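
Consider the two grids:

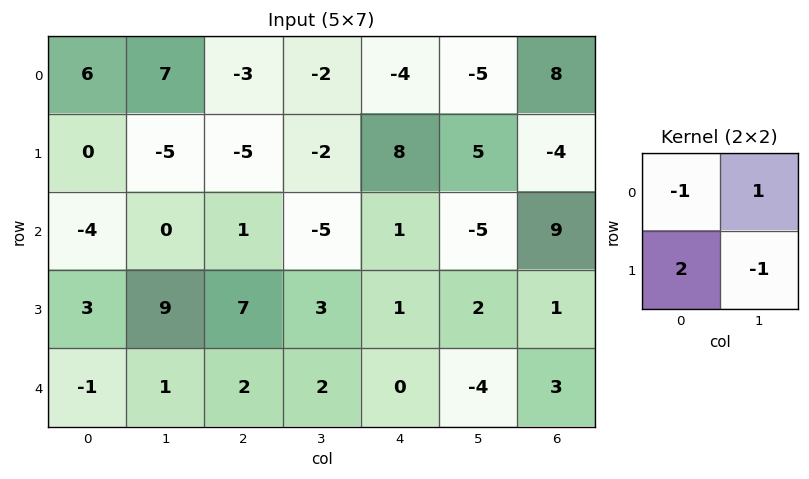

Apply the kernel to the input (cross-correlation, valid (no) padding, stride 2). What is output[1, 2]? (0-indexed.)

-6

The receptive field on the input at this output position is [1 -5 / 1 2]. Elementwise product with the kernel and sum: 1·-1 + -5·1 + 1·2 + 2·-1.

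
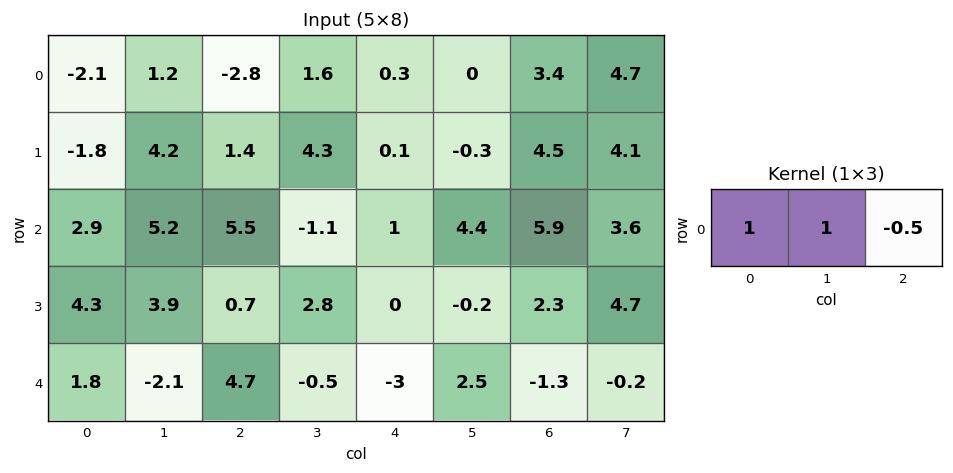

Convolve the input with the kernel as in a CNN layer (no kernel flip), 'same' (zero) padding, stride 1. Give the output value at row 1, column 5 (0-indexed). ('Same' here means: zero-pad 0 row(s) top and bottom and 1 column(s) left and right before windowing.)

-2.45

The receptive field on the zero-padded input at this output position is [0.1 -0.3 4.5]. Elementwise product with the kernel and sum: 0.1·1 + -0.3·1 + 4.5·-0.5.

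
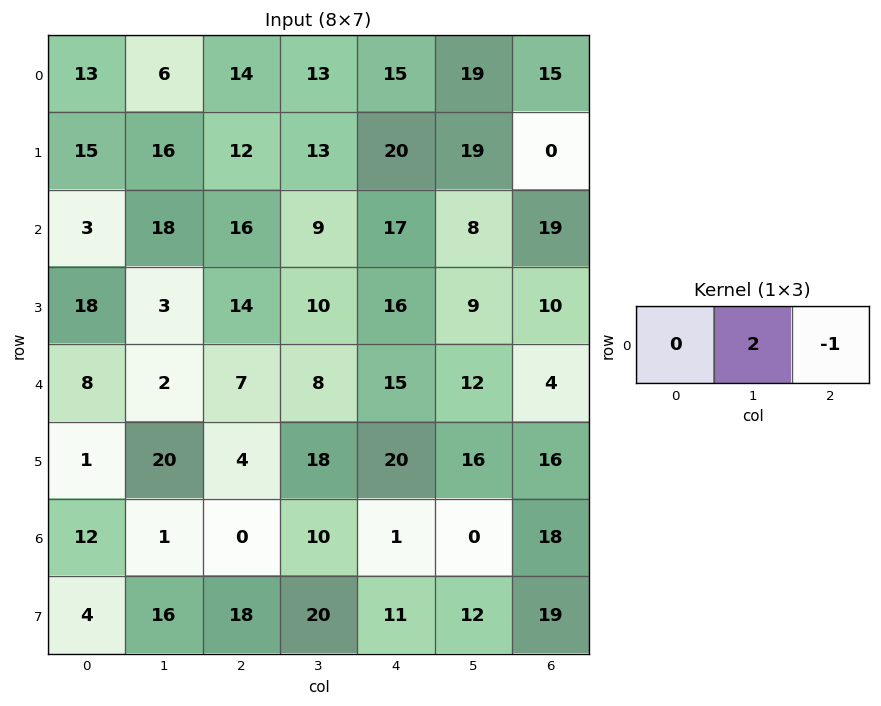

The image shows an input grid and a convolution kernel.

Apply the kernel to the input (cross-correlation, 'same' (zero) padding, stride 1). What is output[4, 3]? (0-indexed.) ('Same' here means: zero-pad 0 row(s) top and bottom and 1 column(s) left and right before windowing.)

1

The receptive field on the zero-padded input at this output position is [7 8 15]. Elementwise product with the kernel and sum: 8·2 + 15·-1.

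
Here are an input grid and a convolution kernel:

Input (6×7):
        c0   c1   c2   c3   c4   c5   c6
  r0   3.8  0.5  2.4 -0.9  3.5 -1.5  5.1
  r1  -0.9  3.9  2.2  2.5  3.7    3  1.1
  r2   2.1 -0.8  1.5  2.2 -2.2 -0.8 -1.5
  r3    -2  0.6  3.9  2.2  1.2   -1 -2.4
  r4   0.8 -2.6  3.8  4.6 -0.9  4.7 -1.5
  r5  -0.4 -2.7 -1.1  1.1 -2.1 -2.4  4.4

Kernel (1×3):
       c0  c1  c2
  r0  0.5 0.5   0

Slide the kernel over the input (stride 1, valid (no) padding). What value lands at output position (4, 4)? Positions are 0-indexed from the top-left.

1.9

The receptive field on the input at this output position is [-0.9 4.7 -1.5]. Elementwise product with the kernel and sum: -0.9·0.5 + 4.7·0.5.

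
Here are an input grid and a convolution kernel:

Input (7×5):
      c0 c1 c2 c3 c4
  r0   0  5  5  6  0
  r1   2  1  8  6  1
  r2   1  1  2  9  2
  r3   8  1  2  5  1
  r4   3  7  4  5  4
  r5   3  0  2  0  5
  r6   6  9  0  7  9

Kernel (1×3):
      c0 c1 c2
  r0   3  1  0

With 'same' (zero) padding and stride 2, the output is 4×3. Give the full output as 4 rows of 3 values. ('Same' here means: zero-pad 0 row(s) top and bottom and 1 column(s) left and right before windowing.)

Output[0,0]: The receptive field on the zero-padded input at this output position is [0 0 5]. Elementwise product with the kernel and sum: 0·3 + 0·1.

0 20 18
1 5 29
3 25 19
6 27 30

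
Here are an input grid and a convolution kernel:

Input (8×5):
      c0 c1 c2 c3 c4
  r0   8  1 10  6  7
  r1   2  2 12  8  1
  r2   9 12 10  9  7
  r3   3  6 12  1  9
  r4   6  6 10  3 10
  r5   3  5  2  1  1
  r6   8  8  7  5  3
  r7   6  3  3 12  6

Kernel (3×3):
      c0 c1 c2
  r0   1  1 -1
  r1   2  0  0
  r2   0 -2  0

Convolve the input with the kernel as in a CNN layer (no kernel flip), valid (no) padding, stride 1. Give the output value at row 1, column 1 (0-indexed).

The receptive field on the input at this output position is [2 12 8 / 12 10 9 / 6 12 1]. Elementwise product with the kernel and sum: 2·1 + 12·1 + 8·-1 + 12·2 + 12·-2.

6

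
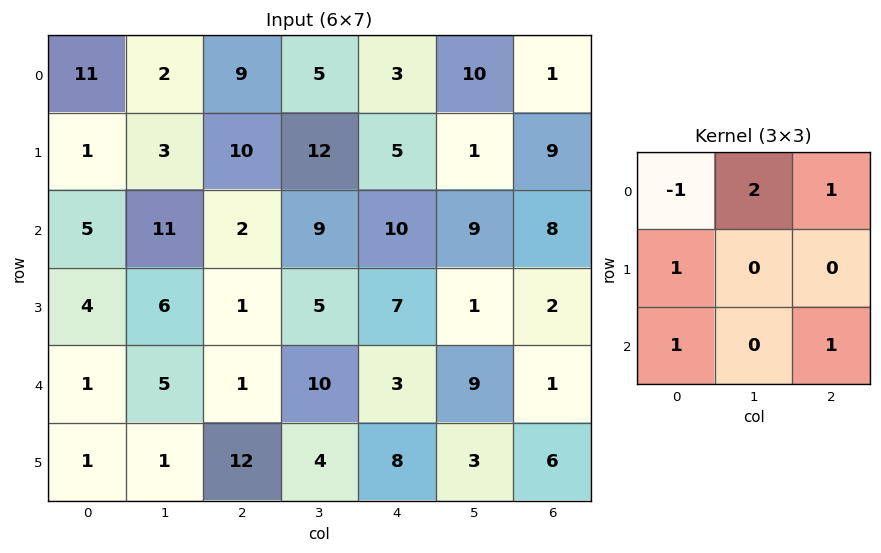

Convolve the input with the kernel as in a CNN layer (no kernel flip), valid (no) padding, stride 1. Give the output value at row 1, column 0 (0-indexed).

25

The receptive field on the input at this output position is [1 3 10 / 5 11 2 / 4 6 1]. Elementwise product with the kernel and sum: 1·-1 + 3·2 + 10·1 + 5·1 + 4·1 + 1·1.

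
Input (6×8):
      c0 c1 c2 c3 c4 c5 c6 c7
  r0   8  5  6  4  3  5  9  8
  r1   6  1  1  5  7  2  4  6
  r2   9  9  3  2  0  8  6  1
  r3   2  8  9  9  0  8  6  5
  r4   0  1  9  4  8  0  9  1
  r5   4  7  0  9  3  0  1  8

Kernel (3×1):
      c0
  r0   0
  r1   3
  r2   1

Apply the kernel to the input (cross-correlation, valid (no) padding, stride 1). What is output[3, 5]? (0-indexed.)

The receptive field on the input at this output position is [8 / 0 / 0]. Elementwise product with the kernel and sum: 0·3 + 0·1.

0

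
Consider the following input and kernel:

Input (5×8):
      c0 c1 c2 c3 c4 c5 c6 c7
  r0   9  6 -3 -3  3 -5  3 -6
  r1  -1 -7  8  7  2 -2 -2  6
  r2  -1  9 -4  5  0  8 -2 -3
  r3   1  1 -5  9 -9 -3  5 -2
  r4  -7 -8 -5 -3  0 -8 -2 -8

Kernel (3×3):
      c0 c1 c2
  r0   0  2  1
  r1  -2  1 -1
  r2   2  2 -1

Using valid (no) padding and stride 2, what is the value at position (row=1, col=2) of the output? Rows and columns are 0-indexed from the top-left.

The receptive field on the input at this output position is [0 8 -2 / -9 -3 5 / 0 -8 -2]. Elementwise product with the kernel and sum: 8·2 + -2·1 + -9·-2 + -3·1 + 5·-1 + 0·2 + -8·2 + -2·-1.

10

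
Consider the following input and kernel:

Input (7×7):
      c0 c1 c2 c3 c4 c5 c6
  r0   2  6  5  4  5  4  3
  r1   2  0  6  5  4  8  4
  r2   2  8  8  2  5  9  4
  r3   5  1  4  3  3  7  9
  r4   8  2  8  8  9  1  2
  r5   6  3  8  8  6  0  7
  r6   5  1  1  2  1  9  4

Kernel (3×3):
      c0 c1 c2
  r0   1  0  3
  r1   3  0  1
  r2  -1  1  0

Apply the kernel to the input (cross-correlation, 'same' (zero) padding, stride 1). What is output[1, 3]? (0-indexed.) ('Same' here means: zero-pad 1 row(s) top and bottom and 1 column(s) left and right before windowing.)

The receptive field on the zero-padded input at this output position is [5 4 5 / 6 5 4 / 8 2 5]. Elementwise product with the kernel and sum: 5·1 + 5·3 + 6·3 + 4·1 + 8·-1 + 2·1.

36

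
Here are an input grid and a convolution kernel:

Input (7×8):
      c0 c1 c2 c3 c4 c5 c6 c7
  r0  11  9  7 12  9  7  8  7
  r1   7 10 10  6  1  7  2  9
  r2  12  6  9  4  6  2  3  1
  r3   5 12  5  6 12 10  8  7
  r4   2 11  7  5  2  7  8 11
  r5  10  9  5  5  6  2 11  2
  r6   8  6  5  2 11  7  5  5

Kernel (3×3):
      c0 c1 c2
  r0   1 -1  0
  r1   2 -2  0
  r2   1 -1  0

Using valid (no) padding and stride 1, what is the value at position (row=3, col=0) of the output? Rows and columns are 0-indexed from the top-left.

The receptive field on the input at this output position is [5 12 5 / 2 11 7 / 10 9 5]. Elementwise product with the kernel and sum: 5·1 + 12·-1 + 2·2 + 11·-2 + 10·1 + 9·-1.

-24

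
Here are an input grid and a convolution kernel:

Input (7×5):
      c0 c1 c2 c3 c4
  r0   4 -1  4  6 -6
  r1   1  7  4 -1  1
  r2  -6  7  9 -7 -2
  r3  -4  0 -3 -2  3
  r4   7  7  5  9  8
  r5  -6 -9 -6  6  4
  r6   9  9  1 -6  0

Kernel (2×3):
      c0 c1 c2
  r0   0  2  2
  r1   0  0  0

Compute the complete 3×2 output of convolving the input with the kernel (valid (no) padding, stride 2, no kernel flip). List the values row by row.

Output[0,0]: The receptive field on the input at this output position is [4 -1 4 / 1 7 4]. Elementwise product with the kernel and sum: -1·2 + 4·2.

6 0
32 -18
24 34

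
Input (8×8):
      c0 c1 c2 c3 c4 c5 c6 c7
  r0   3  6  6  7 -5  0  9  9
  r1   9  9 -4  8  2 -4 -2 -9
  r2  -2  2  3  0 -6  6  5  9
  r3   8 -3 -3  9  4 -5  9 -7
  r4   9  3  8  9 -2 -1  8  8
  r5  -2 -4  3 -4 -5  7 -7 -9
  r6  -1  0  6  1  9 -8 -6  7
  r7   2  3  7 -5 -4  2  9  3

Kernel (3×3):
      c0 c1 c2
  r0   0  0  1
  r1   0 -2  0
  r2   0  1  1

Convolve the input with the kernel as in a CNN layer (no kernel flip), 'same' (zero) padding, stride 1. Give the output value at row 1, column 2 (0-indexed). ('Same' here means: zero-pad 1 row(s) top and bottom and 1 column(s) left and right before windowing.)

18

The receptive field on the zero-padded input at this output position is [6 6 7 / 9 -4 8 / 2 3 0]. Elementwise product with the kernel and sum: 7·1 + -4·-2 + 3·1 + 0·1.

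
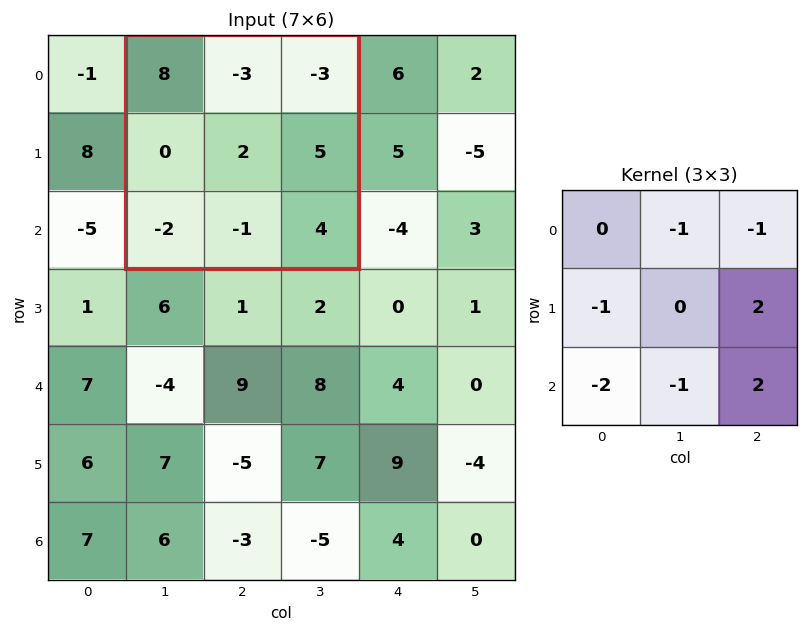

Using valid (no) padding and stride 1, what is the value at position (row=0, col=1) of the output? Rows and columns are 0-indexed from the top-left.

29

The receptive field on the input at this output position is [8 -3 -3 / 0 2 5 / -2 -1 4]. Elementwise product with the kernel and sum: -3·-1 + -3·-1 + 0·-1 + 5·2 + -2·-2 + -1·-1 + 4·2.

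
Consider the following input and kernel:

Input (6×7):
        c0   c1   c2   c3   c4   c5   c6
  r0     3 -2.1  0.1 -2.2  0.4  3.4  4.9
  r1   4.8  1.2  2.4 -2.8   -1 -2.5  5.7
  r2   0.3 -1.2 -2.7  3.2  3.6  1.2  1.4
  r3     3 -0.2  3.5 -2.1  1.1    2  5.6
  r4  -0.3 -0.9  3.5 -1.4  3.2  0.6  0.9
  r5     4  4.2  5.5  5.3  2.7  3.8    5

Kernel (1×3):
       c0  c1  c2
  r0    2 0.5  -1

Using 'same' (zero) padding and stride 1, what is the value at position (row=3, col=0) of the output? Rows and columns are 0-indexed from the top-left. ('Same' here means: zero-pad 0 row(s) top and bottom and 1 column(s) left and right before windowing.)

The receptive field on the zero-padded input at this output position is [0 3 -0.2]. Elementwise product with the kernel and sum: 0·2 + 3·0.5 + -0.2·-1.

1.7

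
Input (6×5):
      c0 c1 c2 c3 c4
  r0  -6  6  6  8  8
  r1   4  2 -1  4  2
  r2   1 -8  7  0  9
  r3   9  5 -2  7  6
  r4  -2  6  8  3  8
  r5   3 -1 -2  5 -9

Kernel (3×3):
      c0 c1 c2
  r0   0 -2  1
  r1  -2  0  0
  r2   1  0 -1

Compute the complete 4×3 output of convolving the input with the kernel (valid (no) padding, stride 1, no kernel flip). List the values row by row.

Output[0,0]: The receptive field on the input at this output position is [-6 6 6 / 4 2 -1 / 1 -8 7]. Elementwise product with the kernel and sum: 6·-2 + 6·1 + 4·-2 + 1·1 + 7·-1.
Output[0,1]: The receptive field on the input at this output position is [6 6 8 / 2 -1 4 / -8 7 0]. Elementwise product with the kernel and sum: 6·-2 + 8·1 + 2·-2 + -8·1 + 0·-1.

-20 -16 -8
4 20 -28
-5 -21 13
-3 -7 -17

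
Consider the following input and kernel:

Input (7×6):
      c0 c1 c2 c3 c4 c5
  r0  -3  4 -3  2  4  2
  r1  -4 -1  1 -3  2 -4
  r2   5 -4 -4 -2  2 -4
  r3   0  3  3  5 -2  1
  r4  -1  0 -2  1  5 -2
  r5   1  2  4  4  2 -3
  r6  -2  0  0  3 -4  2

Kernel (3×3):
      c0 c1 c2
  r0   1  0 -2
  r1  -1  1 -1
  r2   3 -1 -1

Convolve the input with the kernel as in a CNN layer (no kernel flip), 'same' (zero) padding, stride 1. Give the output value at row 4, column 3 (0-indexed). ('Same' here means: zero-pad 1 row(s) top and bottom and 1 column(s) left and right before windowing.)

11

The receptive field on the zero-padded input at this output position is [3 5 -2 / -2 1 5 / 4 4 2]. Elementwise product with the kernel and sum: 3·1 + -2·-2 + -2·-1 + 1·1 + 5·-1 + 4·3 + 4·-1 + 2·-1.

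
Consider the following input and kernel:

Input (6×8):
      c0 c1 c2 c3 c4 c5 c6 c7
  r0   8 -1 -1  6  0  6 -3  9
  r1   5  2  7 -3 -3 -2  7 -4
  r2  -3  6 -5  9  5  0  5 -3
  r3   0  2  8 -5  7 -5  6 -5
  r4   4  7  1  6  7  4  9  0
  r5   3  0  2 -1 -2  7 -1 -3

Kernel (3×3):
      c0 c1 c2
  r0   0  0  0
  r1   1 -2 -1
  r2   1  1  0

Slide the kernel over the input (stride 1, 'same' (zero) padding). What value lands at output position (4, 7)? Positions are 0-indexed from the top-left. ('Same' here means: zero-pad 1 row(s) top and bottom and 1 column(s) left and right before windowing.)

5

The receptive field on the zero-padded input at this output position is [6 -5 0 / 9 0 0 / -1 -3 0]. Elementwise product with the kernel and sum: 9·1 + 0·-2 + 0·-1 + -1·1 + -3·1.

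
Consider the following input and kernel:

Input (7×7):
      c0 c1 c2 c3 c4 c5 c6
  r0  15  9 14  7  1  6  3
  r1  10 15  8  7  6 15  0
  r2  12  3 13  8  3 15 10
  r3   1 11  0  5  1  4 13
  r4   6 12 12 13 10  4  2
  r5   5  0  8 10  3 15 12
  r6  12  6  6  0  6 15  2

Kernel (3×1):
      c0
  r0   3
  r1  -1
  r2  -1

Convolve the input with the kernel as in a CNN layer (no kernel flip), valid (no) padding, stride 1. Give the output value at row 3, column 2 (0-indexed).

The receptive field on the input at this output position is [0 / 12 / 8]. Elementwise product with the kernel and sum: 0·3 + 12·-1 + 8·-1.

-20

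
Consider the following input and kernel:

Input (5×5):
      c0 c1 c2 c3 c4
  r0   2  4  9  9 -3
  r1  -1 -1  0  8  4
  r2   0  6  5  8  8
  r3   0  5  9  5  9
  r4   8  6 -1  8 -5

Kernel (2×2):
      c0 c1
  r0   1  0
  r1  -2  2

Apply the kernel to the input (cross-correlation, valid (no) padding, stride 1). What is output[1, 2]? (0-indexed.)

The receptive field on the input at this output position is [0 8 / 5 8]. Elementwise product with the kernel and sum: 0·1 + 5·-2 + 8·2.

6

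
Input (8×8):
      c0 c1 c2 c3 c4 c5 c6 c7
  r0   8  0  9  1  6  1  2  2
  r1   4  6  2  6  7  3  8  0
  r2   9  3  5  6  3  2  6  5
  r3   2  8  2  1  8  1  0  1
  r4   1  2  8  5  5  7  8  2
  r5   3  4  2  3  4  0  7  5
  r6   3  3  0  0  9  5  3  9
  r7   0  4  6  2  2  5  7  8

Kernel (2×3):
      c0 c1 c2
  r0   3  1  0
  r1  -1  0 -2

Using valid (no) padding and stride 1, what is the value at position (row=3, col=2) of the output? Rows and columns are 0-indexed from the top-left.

-11

The receptive field on the input at this output position is [2 1 8 / 8 5 5]. Elementwise product with the kernel and sum: 2·3 + 1·1 + 8·-1 + 5·-2.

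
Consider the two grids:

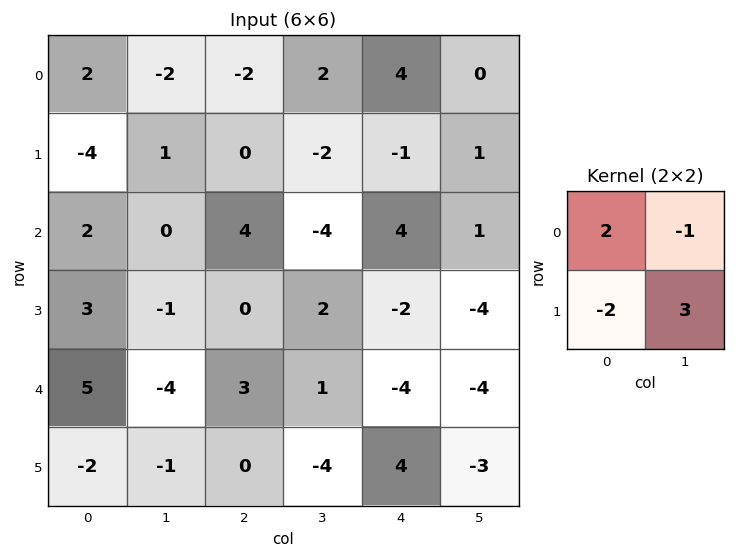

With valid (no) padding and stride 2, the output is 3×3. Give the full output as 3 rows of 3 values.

17 -12 13
-5 18 -1
15 -7 -21

Output[0,0]: The receptive field on the input at this output position is [2 -2 / -4 1]. Elementwise product with the kernel and sum: 2·2 + -2·-1 + -4·-2 + 1·3.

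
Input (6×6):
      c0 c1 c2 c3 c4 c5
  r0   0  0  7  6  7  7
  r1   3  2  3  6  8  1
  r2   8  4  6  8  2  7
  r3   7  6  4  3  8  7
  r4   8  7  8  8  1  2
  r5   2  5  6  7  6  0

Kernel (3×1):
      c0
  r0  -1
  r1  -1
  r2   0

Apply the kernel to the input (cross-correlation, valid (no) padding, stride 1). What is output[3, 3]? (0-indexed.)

-11

The receptive field on the input at this output position is [3 / 8 / 7]. Elementwise product with the kernel and sum: 3·-1 + 8·-1.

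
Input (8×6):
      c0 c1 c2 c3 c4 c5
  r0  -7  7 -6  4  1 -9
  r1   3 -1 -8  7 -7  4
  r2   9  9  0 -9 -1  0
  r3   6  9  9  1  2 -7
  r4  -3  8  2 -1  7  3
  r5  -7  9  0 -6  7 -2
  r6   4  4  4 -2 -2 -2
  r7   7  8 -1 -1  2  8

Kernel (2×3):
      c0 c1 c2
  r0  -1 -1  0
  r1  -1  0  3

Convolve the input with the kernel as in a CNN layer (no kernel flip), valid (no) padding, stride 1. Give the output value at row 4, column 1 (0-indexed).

-37

The receptive field on the input at this output position is [8 2 -1 / 9 0 -6]. Elementwise product with the kernel and sum: 8·-1 + 2·-1 + 9·-1 + -6·3.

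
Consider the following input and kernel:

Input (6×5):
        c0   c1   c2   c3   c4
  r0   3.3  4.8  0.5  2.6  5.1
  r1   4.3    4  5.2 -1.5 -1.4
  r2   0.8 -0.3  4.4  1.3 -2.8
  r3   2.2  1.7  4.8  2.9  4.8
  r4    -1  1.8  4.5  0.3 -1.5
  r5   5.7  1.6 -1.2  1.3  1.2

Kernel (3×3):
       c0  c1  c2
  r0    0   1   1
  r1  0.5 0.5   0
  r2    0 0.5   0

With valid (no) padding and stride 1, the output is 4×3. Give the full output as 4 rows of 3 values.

9.3 9.9 10.2
10.3 8.15 1.4
6.95 11.2 2.5
7.7 10.25 10.75

Output[0,0]: The receptive field on the input at this output position is [3.3 4.8 0.5 / 4.3 4 5.2 / 0.8 -0.3 4.4]. Elementwise product with the kernel and sum: 4.8·1 + 0.5·1 + 4.3·0.5 + 4·0.5 + -0.3·0.5.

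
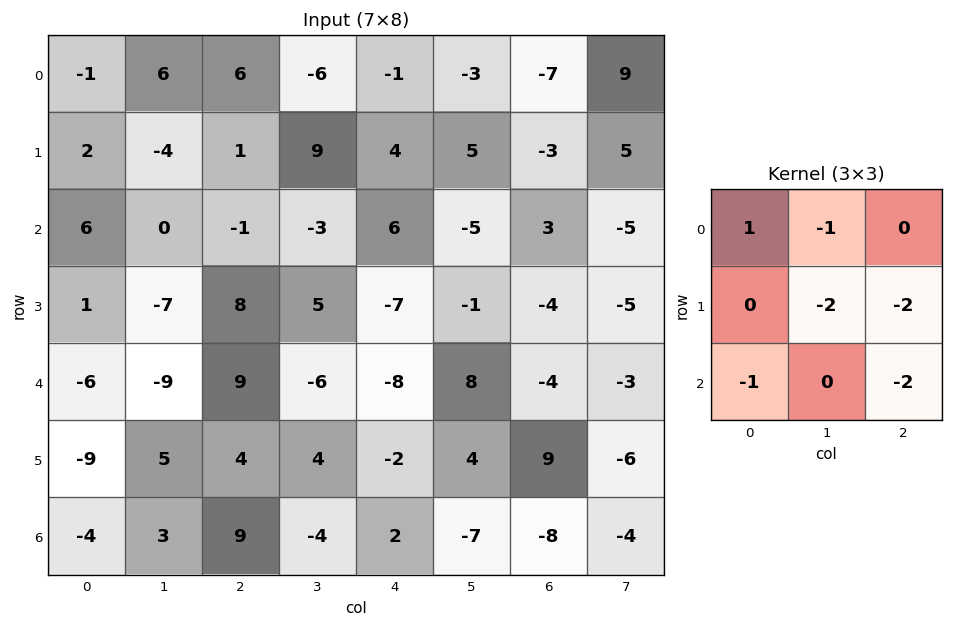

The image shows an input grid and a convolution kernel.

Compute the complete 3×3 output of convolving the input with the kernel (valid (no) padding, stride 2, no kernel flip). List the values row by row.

-5 -25 -14
-8 13 37
-29 -2 -28

Output[0,0]: The receptive field on the input at this output position is [-1 6 6 / 2 -4 1 / 6 0 -1]. Elementwise product with the kernel and sum: -1·1 + 6·-1 + -4·-2 + 1·-2 + 6·-1 + -1·-2.
Output[0,1]: The receptive field on the input at this output position is [6 -6 -1 / 1 9 4 / -1 -3 6]. Elementwise product with the kernel and sum: 6·1 + -6·-1 + 9·-2 + 4·-2 + -1·-1 + 6·-2.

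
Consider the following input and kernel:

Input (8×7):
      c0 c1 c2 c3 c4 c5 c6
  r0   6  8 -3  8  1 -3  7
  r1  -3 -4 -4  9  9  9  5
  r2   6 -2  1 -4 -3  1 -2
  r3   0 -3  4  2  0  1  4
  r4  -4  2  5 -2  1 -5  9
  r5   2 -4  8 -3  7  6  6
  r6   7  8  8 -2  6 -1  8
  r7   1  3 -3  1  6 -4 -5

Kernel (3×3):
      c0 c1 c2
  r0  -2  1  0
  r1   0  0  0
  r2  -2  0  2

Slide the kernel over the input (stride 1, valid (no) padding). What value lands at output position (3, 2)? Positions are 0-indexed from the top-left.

The receptive field on the input at this output position is [4 2 0 / 5 -2 1 / 8 -3 7]. Elementwise product with the kernel and sum: 4·-2 + 2·1 + 8·-2 + 7·2.

-8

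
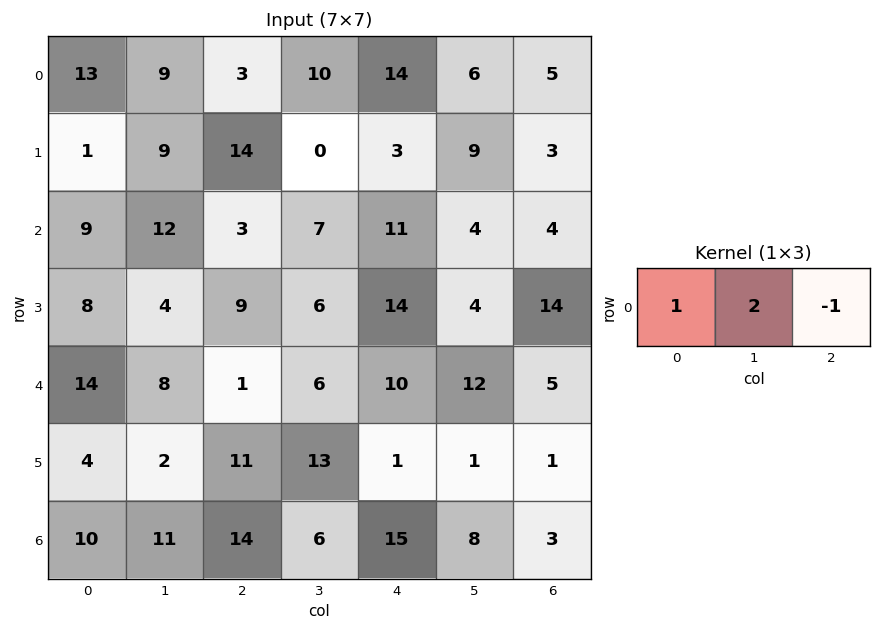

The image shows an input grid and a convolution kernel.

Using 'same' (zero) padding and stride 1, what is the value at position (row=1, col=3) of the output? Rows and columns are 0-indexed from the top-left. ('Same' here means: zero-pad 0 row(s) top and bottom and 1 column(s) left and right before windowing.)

The receptive field on the zero-padded input at this output position is [14 0 3]. Elementwise product with the kernel and sum: 14·1 + 0·2 + 3·-1.

11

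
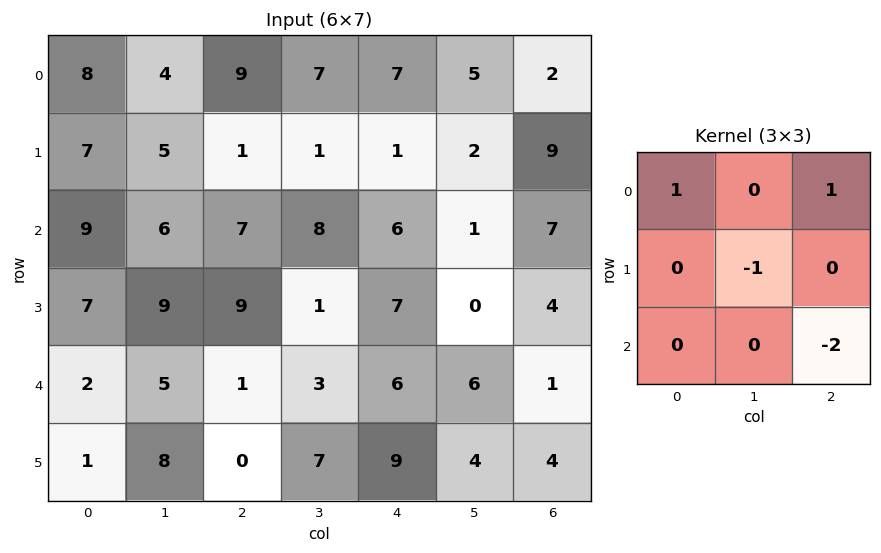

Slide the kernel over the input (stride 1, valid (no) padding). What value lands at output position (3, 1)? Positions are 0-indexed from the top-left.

-5

The receptive field on the input at this output position is [9 9 1 / 5 1 3 / 8 0 7]. Elementwise product with the kernel and sum: 9·1 + 1·1 + 1·-1 + 7·-2.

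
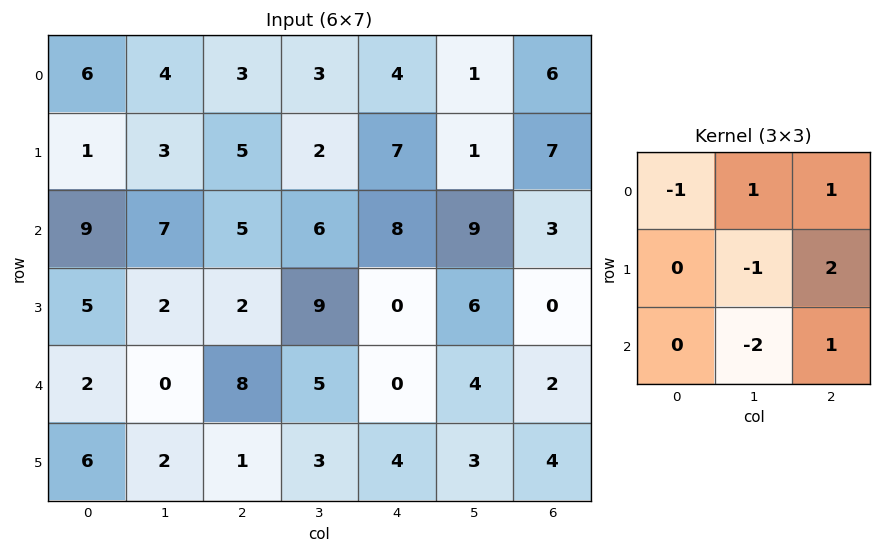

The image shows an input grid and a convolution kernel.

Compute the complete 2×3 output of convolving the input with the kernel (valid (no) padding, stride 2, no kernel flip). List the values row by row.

Output[0,0]: The receptive field on the input at this output position is [6 4 3 / 1 3 5 / 9 7 5]. Elementwise product with the kernel and sum: 6·-1 + 4·1 + 3·1 + 3·-1 + 5·2 + 7·-2 + 5·1.
Output[0,1]: The receptive field on the input at this output position is [3 3 4 / 5 2 7 / 5 6 8]. Elementwise product with the kernel and sum: 3·-1 + 3·1 + 4·1 + 2·-1 + 7·2 + 6·-2 + 8·1.

-1 12 1
13 -10 -8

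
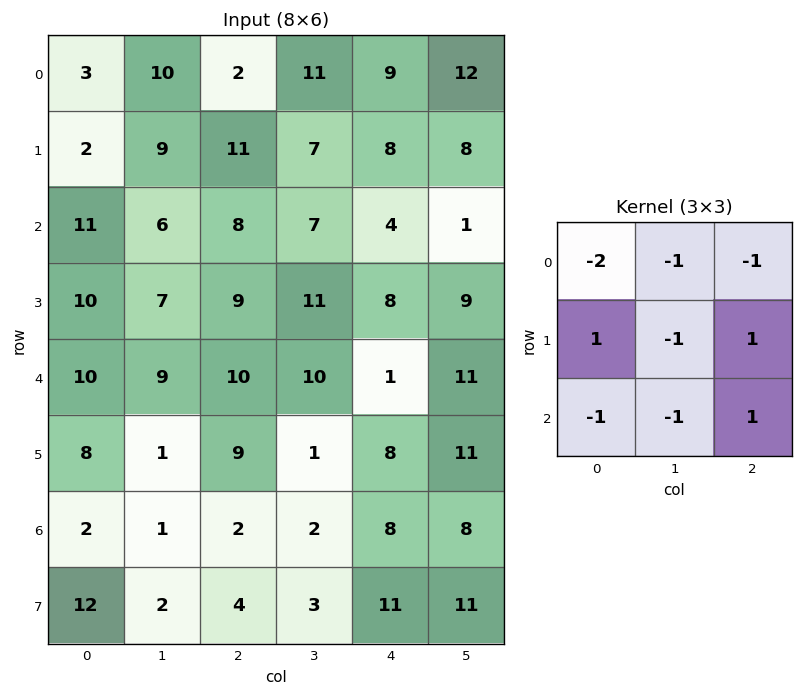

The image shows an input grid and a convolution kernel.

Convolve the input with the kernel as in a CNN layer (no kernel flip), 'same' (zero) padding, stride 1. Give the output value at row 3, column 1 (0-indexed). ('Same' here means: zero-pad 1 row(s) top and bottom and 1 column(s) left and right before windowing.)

The receptive field on the zero-padded input at this output position is [11 6 8 / 10 7 9 / 10 9 10]. Elementwise product with the kernel and sum: 11·-2 + 6·-1 + 8·-1 + 10·1 + 7·-1 + 9·1 + 10·-1 + 9·-1 + 10·1.

-33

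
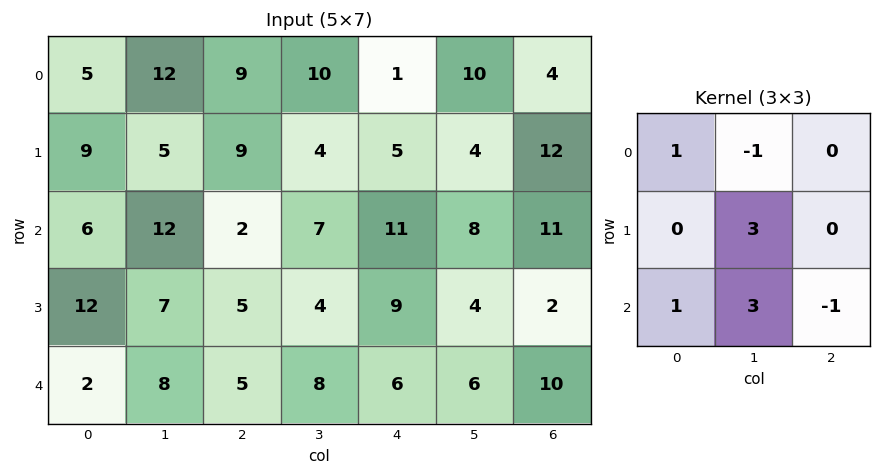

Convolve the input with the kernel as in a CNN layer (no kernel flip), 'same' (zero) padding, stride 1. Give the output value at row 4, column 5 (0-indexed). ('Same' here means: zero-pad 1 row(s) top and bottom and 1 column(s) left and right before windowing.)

23

The receptive field on the zero-padded input at this output position is [9 4 2 / 6 6 10 / 0 0 0]. Elementwise product with the kernel and sum: 9·1 + 4·-1 + 6·3 + 0·1 + 0·3 + 0·-1.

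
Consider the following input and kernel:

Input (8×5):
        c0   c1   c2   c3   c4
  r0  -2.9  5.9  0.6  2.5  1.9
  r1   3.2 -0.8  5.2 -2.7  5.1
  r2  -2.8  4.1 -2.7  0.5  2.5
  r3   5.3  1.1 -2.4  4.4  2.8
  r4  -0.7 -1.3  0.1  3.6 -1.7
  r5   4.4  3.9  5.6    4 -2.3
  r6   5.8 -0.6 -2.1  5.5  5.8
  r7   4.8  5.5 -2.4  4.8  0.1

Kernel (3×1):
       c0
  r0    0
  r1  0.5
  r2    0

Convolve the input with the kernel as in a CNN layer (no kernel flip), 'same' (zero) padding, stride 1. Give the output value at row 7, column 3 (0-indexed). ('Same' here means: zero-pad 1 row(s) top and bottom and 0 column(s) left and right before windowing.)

2.4

The receptive field on the zero-padded input at this output position is [5.5 / 4.8 / 0]. Elementwise product with the kernel and sum: 4.8·0.5.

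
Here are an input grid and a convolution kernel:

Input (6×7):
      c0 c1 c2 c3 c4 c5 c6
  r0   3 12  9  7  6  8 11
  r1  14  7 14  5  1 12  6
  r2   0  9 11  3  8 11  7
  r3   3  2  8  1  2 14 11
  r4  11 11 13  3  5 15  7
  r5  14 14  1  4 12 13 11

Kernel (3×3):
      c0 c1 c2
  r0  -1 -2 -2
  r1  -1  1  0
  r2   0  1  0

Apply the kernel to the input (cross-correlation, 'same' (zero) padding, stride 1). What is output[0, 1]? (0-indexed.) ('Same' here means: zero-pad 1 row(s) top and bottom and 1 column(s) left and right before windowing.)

16

The receptive field on the zero-padded input at this output position is [0 0 0 / 3 12 9 / 14 7 14]. Elementwise product with the kernel and sum: 0·-1 + 0·-2 + 0·-2 + 3·-1 + 12·1 + 7·1.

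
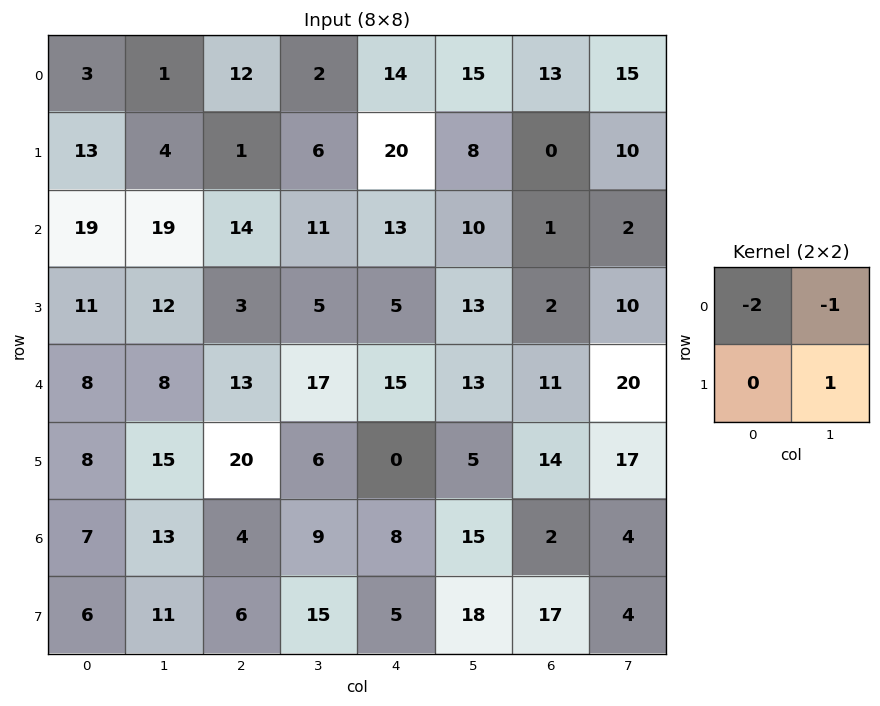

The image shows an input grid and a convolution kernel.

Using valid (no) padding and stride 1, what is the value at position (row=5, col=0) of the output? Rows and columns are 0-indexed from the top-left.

-18

The receptive field on the input at this output position is [8 15 / 7 13]. Elementwise product with the kernel and sum: 8·-2 + 15·-1 + 13·1.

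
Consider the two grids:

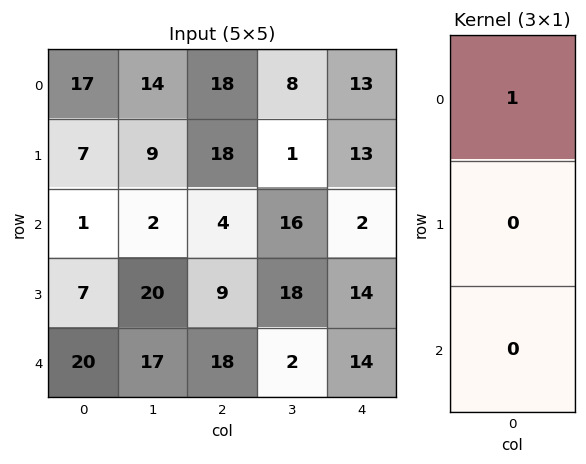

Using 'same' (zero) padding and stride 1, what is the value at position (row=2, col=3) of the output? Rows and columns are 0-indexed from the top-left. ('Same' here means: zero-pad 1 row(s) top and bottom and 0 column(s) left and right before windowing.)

The receptive field on the zero-padded input at this output position is [1 / 16 / 18]. Elementwise product with the kernel and sum: 1·1.

1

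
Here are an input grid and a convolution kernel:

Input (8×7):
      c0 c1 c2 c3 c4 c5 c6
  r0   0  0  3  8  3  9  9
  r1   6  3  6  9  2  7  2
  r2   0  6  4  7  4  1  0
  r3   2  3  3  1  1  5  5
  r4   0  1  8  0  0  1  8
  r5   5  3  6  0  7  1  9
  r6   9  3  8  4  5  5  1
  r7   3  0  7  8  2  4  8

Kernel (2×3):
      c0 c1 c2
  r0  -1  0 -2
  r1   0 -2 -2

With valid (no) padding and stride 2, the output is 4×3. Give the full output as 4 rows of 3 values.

Output[0,0]: The receptive field on the input at this output position is [0 0 3 / 6 3 6]. Elementwise product with the kernel and sum: 0·-1 + 3·-2 + 3·-2 + 6·-2.

-24 -31 -39
-20 -16 -24
-34 -22 -36
-39 -38 -31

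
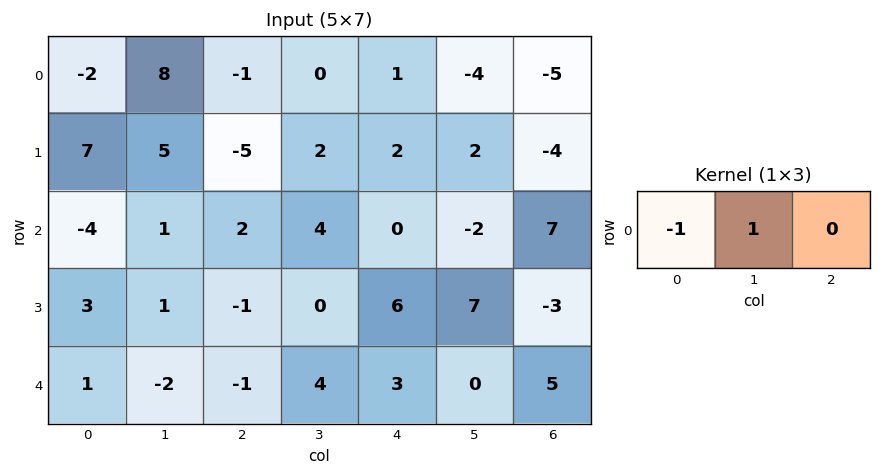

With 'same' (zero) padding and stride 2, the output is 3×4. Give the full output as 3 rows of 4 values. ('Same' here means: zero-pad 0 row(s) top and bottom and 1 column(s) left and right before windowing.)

-2 -9 1 -1
-4 1 -4 9
1 1 -1 5

Output[0,0]: The receptive field on the zero-padded input at this output position is [0 -2 8]. Elementwise product with the kernel and sum: 0·-1 + -2·1.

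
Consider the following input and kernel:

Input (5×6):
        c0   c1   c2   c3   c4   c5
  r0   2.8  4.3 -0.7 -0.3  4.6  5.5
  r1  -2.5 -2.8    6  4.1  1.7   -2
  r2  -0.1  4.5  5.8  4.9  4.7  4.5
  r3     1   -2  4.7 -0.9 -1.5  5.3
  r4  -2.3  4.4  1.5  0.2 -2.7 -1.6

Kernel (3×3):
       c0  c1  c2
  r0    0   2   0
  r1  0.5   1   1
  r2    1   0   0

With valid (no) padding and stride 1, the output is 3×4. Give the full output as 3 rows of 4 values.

10.45 11.8 14 15.85
5.65 22.95 25.4 14.15
9.9 18.8 11.25 12.95

Output[0,0]: The receptive field on the input at this output position is [2.8 4.3 -0.7 / -2.5 -2.8 6 / -0.1 4.5 5.8]. Elementwise product with the kernel and sum: 4.3·2 + -2.5·0.5 + -2.8·1 + 6·1 + -0.1·1.
Output[0,1]: The receptive field on the input at this output position is [4.3 -0.7 -0.3 / -2.8 6 4.1 / 4.5 5.8 4.9]. Elementwise product with the kernel and sum: -0.7·2 + -2.8·0.5 + 6·1 + 4.1·1 + 4.5·1.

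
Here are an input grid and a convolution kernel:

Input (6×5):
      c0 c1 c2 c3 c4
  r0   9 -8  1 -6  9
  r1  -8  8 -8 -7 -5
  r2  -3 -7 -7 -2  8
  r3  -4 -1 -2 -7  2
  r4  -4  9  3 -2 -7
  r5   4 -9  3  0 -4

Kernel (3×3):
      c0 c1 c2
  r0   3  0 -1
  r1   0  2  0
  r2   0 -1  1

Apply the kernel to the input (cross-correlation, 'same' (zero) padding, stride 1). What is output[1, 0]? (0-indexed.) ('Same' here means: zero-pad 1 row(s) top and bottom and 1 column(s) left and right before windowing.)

The receptive field on the zero-padded input at this output position is [0 9 -8 / 0 -8 8 / 0 -3 -7]. Elementwise product with the kernel and sum: 0·3 + -8·-1 + -8·2 + -3·-1 + -7·1.

-12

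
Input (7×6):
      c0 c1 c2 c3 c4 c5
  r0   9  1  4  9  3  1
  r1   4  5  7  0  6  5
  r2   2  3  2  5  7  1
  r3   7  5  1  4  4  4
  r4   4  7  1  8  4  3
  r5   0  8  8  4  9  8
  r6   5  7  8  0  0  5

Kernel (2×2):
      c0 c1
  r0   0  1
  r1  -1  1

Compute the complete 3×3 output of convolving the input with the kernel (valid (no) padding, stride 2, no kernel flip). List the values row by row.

Output[0,0]: The receptive field on the input at this output position is [9 1 / 4 5]. Elementwise product with the kernel and sum: 1·1 + 4·-1 + 5·1.

2 2 0
1 8 1
15 4 2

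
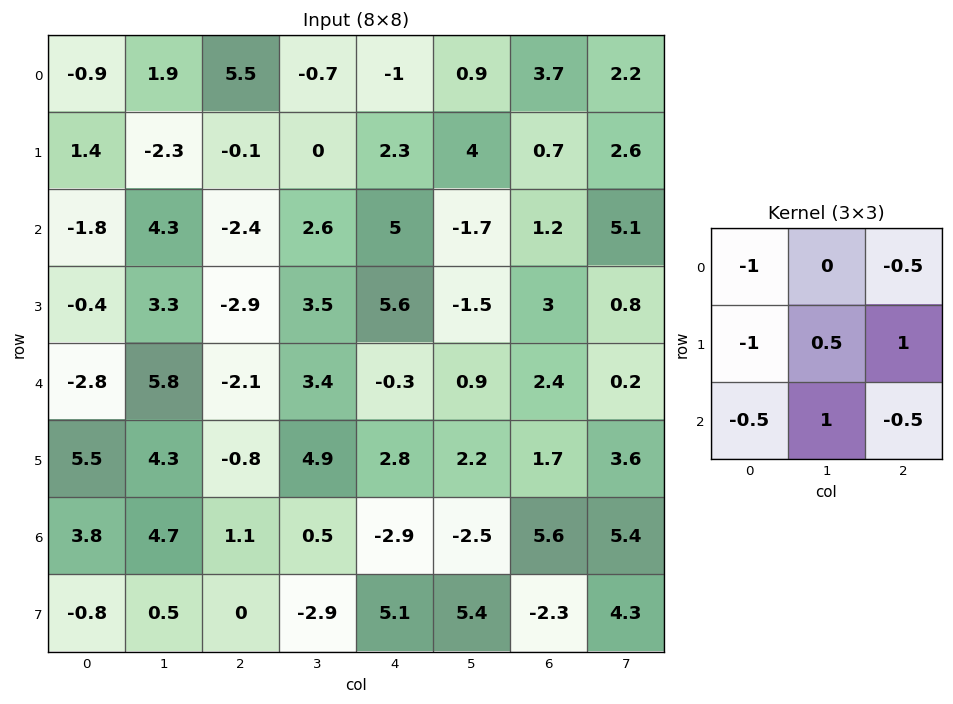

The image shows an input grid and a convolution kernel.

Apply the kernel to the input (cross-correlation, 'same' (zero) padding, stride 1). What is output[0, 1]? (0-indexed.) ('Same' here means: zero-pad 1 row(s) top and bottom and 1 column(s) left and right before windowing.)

The receptive field on the zero-padded input at this output position is [0 0 0 / -0.9 1.9 5.5 / 1.4 -2.3 -0.1]. Elementwise product with the kernel and sum: 0·-1 + 0·-0.5 + -0.9·-1 + 1.9·0.5 + 5.5·1 + 1.4·-0.5 + -2.3·1 + -0.1·-0.5.

4.4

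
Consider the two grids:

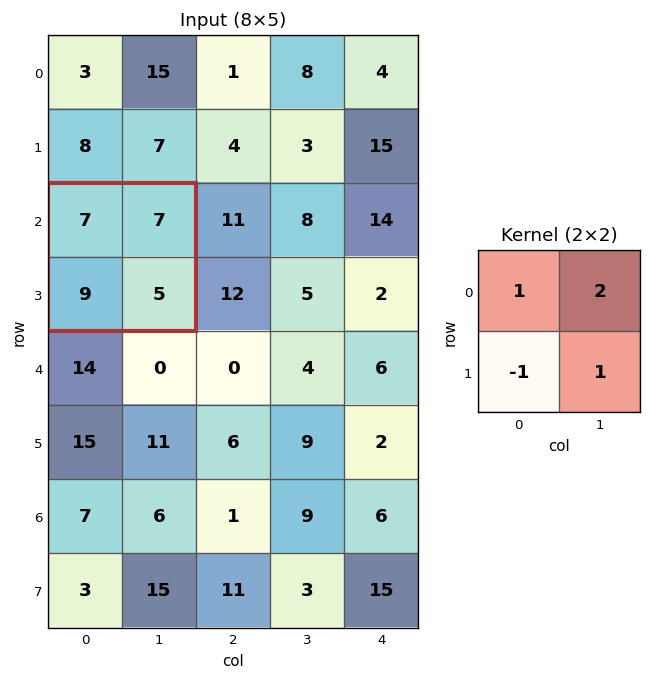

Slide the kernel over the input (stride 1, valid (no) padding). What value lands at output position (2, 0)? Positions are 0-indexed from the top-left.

17

The receptive field on the input at this output position is [7 7 / 9 5]. Elementwise product with the kernel and sum: 7·1 + 7·2 + 9·-1 + 5·1.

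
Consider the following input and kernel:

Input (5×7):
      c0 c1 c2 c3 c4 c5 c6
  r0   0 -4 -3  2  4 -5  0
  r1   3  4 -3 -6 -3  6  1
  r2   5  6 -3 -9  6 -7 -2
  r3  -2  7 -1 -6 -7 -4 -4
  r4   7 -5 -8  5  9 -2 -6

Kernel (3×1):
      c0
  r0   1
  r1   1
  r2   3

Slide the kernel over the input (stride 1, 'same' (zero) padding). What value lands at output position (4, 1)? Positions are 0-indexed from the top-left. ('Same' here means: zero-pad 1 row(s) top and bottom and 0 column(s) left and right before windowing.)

2

The receptive field on the zero-padded input at this output position is [7 / -5 / 0]. Elementwise product with the kernel and sum: 7·1 + -5·1 + 0·3.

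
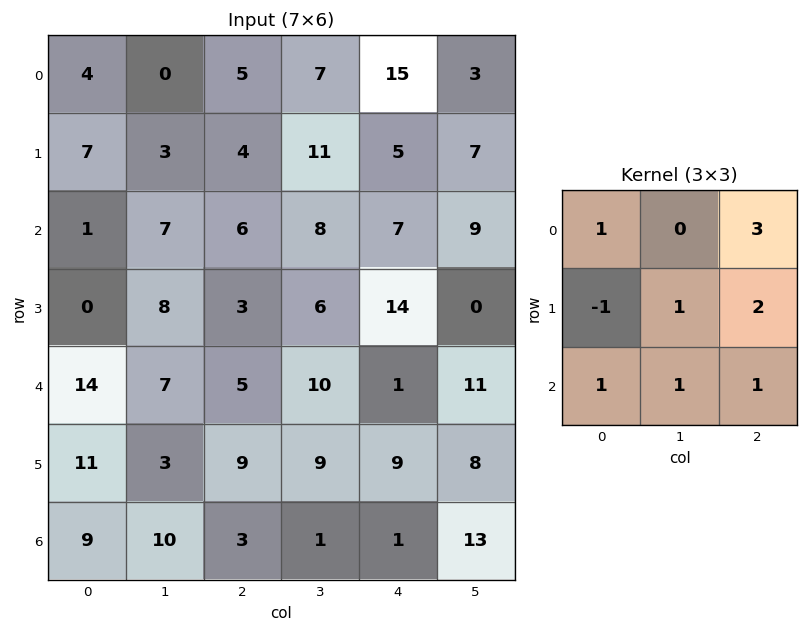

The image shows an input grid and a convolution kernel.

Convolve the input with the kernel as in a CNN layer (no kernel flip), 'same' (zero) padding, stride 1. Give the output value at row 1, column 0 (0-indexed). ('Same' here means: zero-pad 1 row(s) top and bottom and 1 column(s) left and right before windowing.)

21

The receptive field on the zero-padded input at this output position is [0 4 0 / 0 7 3 / 0 1 7]. Elementwise product with the kernel and sum: 0·1 + 0·3 + 0·-1 + 7·1 + 3·2 + 0·1 + 1·1 + 7·1.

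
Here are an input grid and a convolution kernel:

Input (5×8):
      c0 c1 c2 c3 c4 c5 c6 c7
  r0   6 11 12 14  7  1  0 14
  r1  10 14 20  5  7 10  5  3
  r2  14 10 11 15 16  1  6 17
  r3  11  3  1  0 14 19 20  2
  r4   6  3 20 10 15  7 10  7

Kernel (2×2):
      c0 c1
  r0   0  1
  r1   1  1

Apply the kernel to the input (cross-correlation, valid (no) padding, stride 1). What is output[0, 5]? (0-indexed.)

The receptive field on the input at this output position is [1 0 / 10 5]. Elementwise product with the kernel and sum: 0·1 + 10·1 + 5·1.

15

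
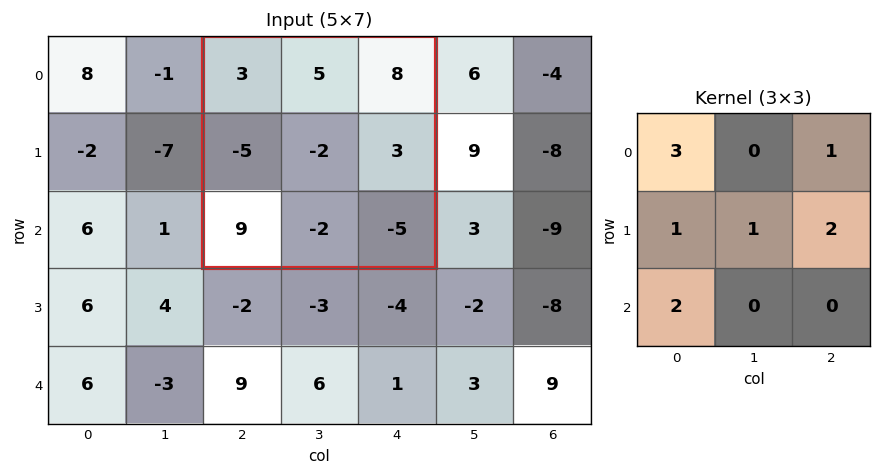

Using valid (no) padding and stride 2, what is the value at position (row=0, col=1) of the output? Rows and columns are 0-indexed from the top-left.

34

The receptive field on the input at this output position is [3 5 8 / -5 -2 3 / 9 -2 -5]. Elementwise product with the kernel and sum: 3·3 + 8·1 + -5·1 + -2·1 + 3·2 + 9·2.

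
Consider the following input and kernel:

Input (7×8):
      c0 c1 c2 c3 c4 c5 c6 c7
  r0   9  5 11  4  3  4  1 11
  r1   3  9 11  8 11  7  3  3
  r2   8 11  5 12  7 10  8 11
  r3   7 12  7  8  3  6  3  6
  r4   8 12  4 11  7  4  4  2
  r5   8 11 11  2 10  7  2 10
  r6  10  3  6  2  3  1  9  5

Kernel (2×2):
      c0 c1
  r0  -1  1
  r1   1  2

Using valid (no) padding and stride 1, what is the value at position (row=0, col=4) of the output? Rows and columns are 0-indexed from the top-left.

The receptive field on the input at this output position is [3 4 / 11 7]. Elementwise product with the kernel and sum: 3·-1 + 4·1 + 11·1 + 7·2.

26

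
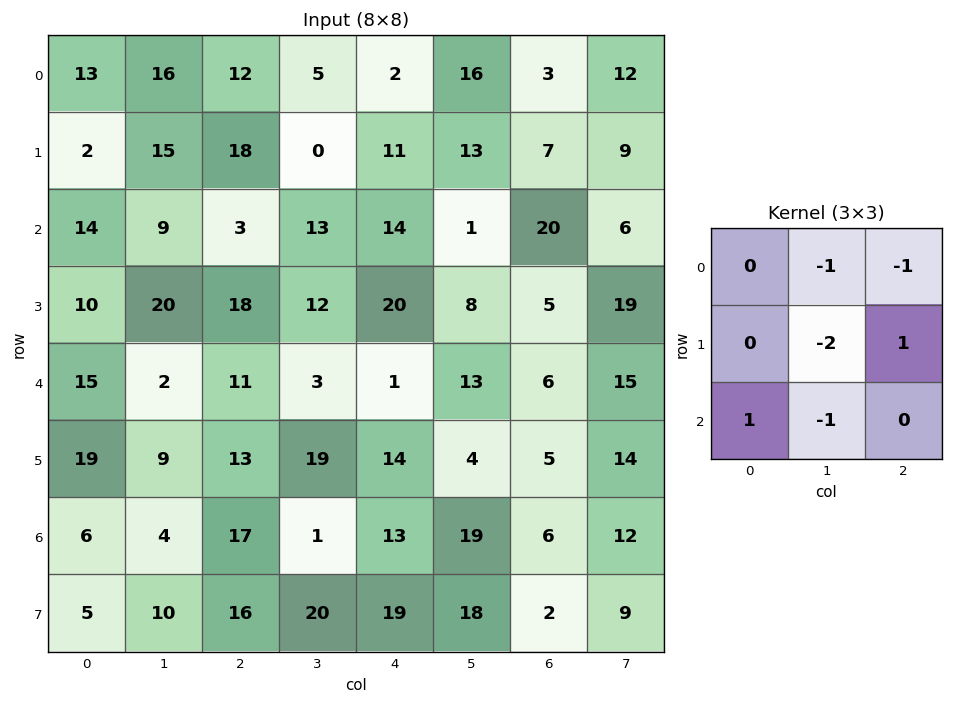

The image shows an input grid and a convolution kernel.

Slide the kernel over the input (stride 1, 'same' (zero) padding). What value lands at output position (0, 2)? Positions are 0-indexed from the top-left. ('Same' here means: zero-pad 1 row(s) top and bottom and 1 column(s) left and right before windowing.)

The receptive field on the zero-padded input at this output position is [0 0 0 / 16 12 5 / 15 18 0]. Elementwise product with the kernel and sum: 0·-1 + 0·-1 + 12·-2 + 5·1 + 15·1 + 18·-1.

-22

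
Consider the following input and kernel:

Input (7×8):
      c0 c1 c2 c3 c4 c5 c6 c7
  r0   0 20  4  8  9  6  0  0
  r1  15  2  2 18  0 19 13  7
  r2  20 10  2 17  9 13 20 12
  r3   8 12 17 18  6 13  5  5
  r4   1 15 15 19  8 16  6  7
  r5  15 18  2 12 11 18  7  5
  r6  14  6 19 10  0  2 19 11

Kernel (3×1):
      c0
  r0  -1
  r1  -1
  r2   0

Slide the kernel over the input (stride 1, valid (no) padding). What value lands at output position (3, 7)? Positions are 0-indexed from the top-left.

-12

The receptive field on the input at this output position is [5 / 7 / 5]. Elementwise product with the kernel and sum: 5·-1 + 7·-1.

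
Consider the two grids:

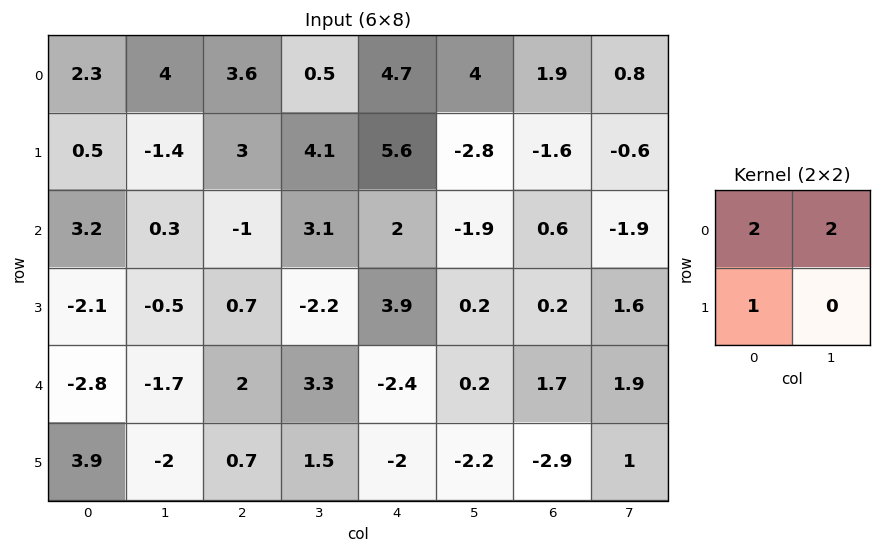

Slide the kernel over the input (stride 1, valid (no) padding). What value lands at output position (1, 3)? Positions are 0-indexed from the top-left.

The receptive field on the input at this output position is [4.1 5.6 / 3.1 2]. Elementwise product with the kernel and sum: 4.1·2 + 5.6·2 + 3.1·1.

22.5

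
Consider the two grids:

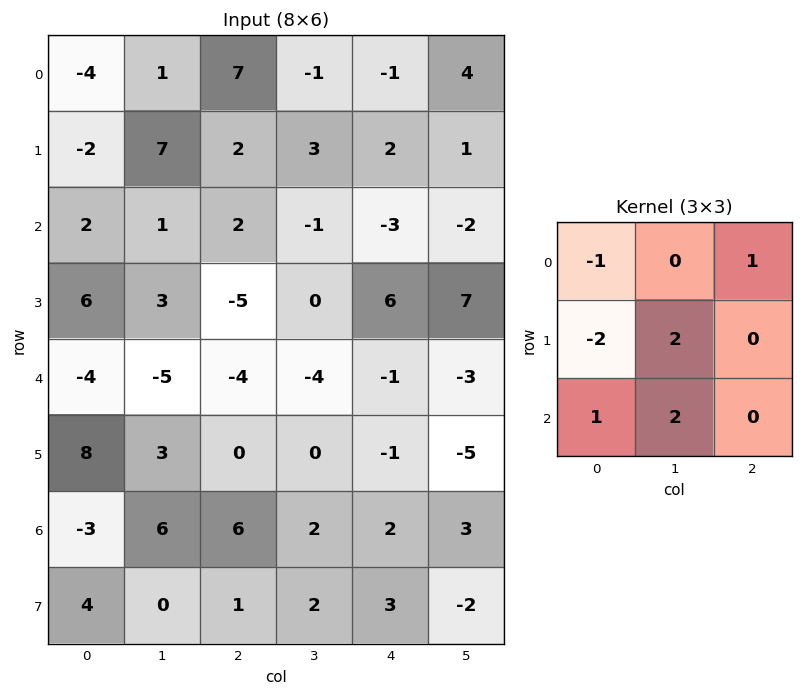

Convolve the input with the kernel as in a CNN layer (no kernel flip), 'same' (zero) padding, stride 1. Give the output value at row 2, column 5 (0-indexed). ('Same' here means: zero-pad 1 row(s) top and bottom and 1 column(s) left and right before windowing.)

20

The receptive field on the zero-padded input at this output position is [2 1 0 / -3 -2 0 / 6 7 0]. Elementwise product with the kernel and sum: 2·-1 + 0·1 + -3·-2 + -2·2 + 6·1 + 7·2.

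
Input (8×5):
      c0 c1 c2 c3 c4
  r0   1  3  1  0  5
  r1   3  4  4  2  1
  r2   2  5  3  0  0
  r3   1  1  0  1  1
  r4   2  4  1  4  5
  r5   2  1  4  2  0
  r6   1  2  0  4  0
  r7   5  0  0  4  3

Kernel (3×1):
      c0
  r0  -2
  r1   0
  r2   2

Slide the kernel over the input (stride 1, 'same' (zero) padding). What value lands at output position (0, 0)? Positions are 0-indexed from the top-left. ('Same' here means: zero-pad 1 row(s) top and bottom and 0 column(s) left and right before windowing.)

The receptive field on the zero-padded input at this output position is [0 / 1 / 3]. Elementwise product with the kernel and sum: 0·-2 + 3·2.

6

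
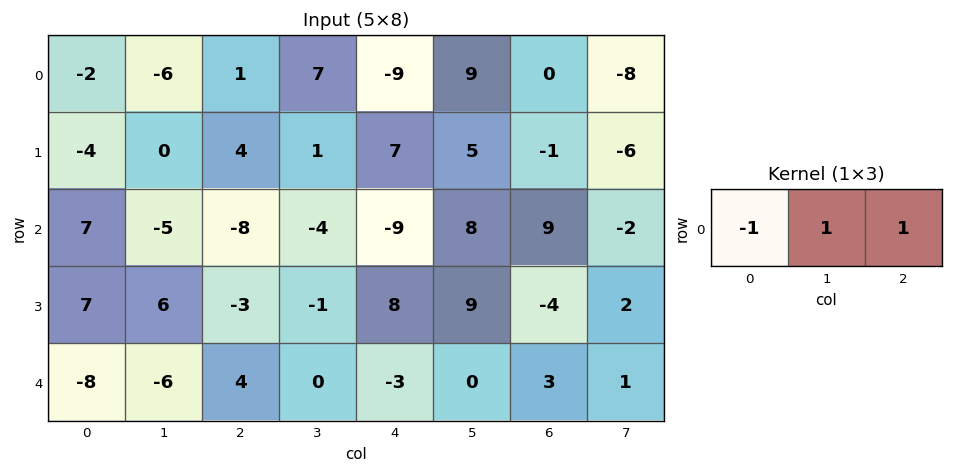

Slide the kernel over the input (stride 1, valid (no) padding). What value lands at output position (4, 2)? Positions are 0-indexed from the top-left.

The receptive field on the input at this output position is [4 0 -3]. Elementwise product with the kernel and sum: 4·-1 + 0·1 + -3·1.

-7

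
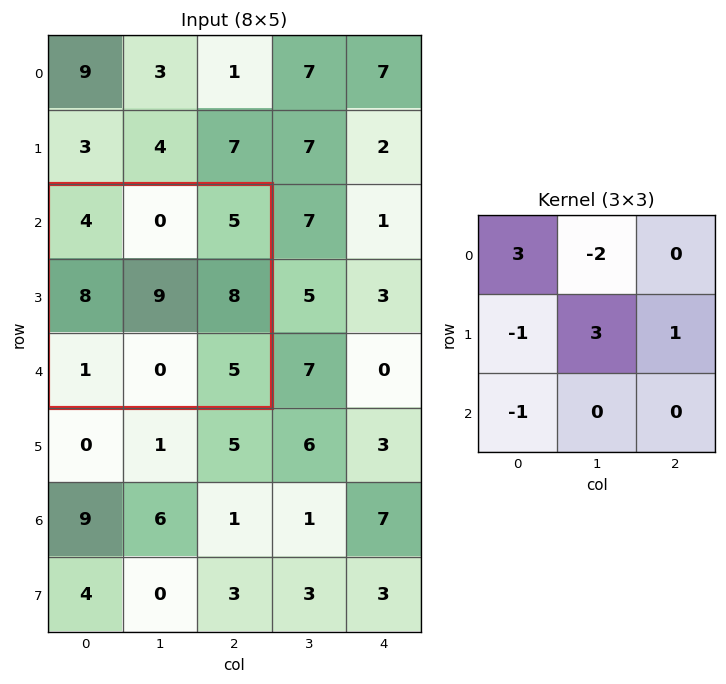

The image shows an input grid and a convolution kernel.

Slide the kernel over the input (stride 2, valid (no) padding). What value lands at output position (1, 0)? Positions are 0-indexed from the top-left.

38

The receptive field on the input at this output position is [4 0 5 / 8 9 8 / 1 0 5]. Elementwise product with the kernel and sum: 4·3 + 0·-2 + 8·-1 + 9·3 + 8·1 + 1·-1.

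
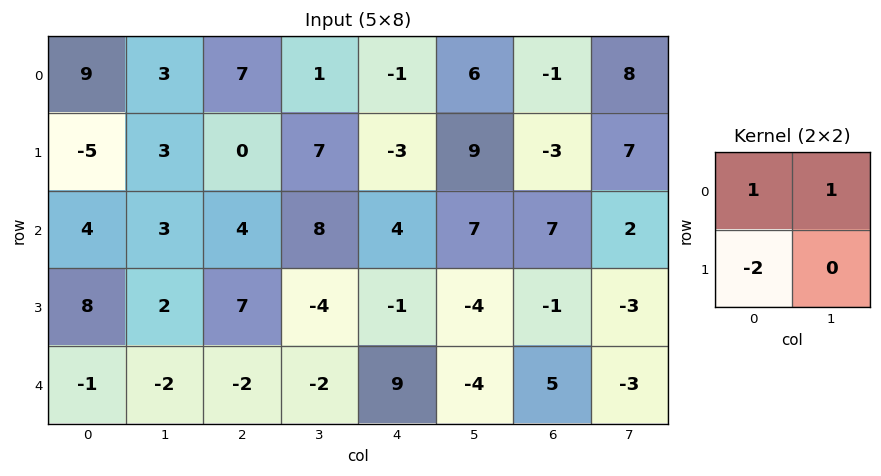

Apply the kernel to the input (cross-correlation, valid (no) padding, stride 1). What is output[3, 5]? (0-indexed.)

3

The receptive field on the input at this output position is [-4 -1 / -4 5]. Elementwise product with the kernel and sum: -4·1 + -1·1 + -4·-2.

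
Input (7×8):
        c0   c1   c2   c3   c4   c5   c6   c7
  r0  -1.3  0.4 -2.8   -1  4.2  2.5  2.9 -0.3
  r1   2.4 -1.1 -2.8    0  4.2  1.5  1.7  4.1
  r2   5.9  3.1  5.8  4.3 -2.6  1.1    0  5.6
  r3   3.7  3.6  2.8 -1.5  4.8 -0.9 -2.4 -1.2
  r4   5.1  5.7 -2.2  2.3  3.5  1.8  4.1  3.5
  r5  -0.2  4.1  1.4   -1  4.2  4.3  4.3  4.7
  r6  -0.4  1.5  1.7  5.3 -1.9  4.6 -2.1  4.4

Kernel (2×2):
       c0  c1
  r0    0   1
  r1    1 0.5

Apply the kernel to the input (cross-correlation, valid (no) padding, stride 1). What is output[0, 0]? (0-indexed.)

The receptive field on the input at this output position is [-1.3 0.4 / 2.4 -1.1]. Elementwise product with the kernel and sum: 0.4·1 + 2.4·1 + -1.1·0.5.

2.25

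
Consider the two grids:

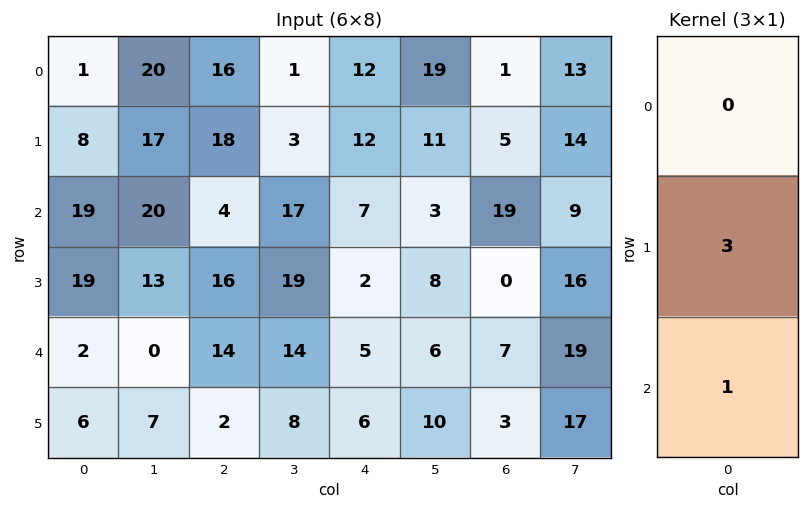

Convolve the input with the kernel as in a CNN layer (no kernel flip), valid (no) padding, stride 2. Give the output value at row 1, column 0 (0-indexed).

59

The receptive field on the input at this output position is [19 / 19 / 2]. Elementwise product with the kernel and sum: 19·3 + 2·1.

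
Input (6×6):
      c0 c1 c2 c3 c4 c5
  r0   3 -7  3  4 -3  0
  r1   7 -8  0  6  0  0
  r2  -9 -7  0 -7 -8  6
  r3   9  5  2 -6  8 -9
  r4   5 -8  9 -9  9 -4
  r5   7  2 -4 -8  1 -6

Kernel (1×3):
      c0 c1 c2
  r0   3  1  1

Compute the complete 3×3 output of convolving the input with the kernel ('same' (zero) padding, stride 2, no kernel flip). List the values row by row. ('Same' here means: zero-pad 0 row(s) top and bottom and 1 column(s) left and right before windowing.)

-4 -14 9
-16 -28 -23
-3 -24 -22

Output[0,0]: The receptive field on the zero-padded input at this output position is [0 3 -7]. Elementwise product with the kernel and sum: 0·3 + 3·1 + -7·1.
Output[0,1]: The receptive field on the zero-padded input at this output position is [-7 3 4]. Elementwise product with the kernel and sum: -7·3 + 3·1 + 4·1.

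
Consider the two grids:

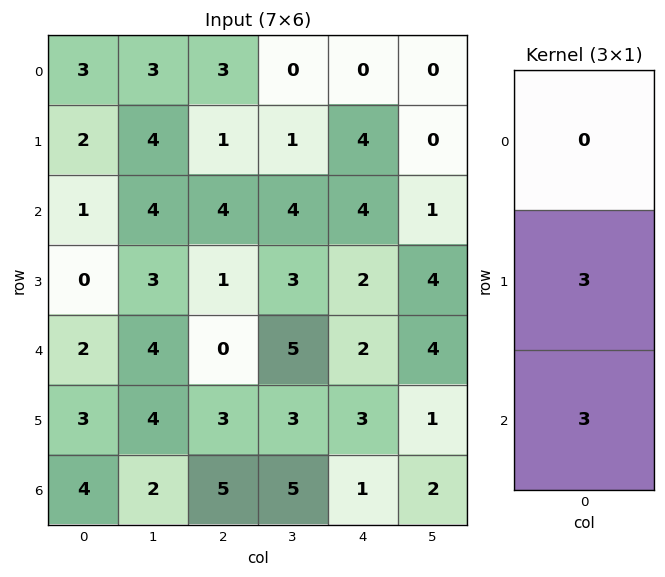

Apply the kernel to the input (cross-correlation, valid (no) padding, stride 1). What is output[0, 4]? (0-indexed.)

24

The receptive field on the input at this output position is [0 / 4 / 4]. Elementwise product with the kernel and sum: 4·3 + 4·3.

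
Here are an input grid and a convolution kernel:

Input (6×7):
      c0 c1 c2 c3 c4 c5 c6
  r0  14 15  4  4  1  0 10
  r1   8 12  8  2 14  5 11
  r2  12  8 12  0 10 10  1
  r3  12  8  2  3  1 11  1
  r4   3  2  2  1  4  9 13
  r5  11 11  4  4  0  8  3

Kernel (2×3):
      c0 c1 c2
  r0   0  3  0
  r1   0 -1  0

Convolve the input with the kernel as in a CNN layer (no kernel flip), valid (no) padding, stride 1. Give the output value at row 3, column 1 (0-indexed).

4

The receptive field on the input at this output position is [8 2 3 / 2 2 1]. Elementwise product with the kernel and sum: 2·3 + 2·-1.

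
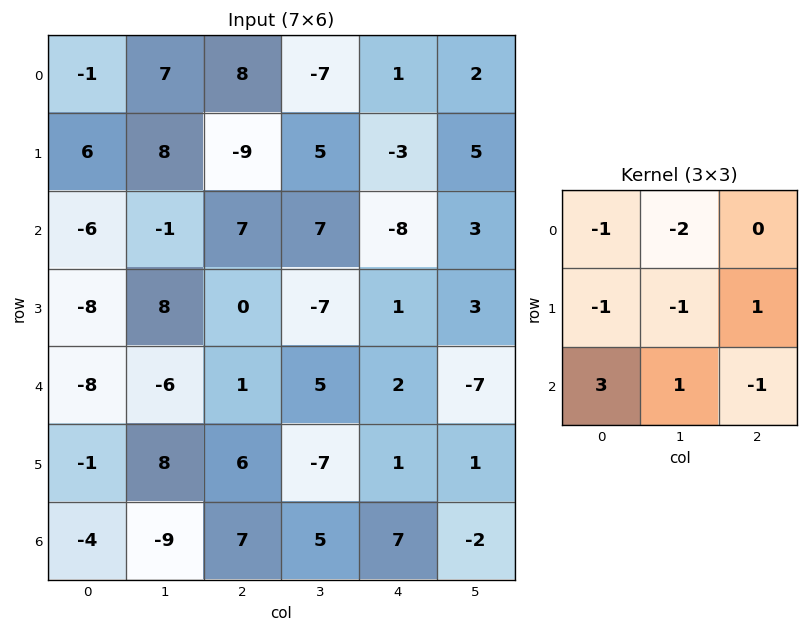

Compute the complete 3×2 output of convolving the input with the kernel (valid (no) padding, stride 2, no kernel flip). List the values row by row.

-62 43
-23 -7
-9 10

Output[0,0]: The receptive field on the input at this output position is [-1 7 8 / 6 8 -9 / -6 -1 7]. Elementwise product with the kernel and sum: -1·-1 + 7·-2 + 6·-1 + 8·-1 + -9·1 + -6·3 + -1·1 + 7·-1.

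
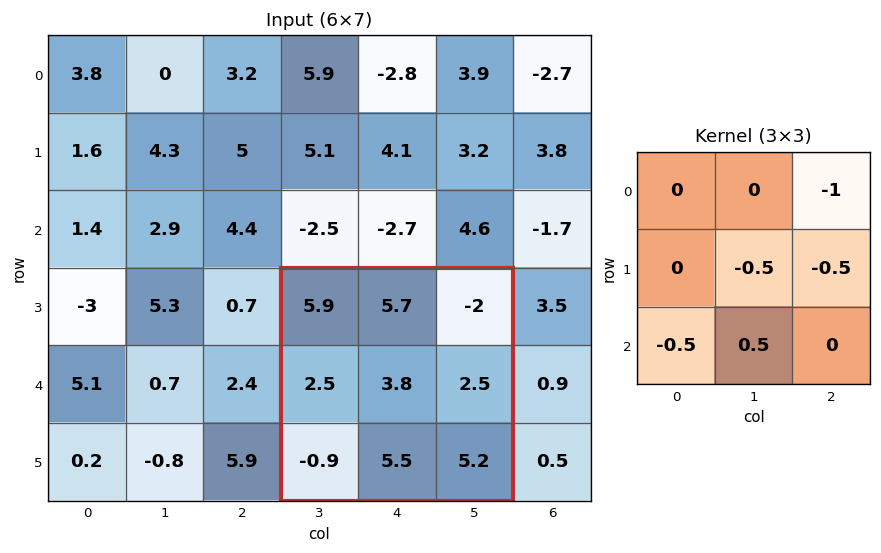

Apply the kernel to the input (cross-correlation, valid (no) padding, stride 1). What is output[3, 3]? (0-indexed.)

The receptive field on the input at this output position is [5.9 5.7 -2 / 2.5 3.8 2.5 / -0.9 5.5 5.2]. Elementwise product with the kernel and sum: -2·-1 + 3.8·-0.5 + 2.5·-0.5 + -0.9·-0.5 + 5.5·0.5.

2.05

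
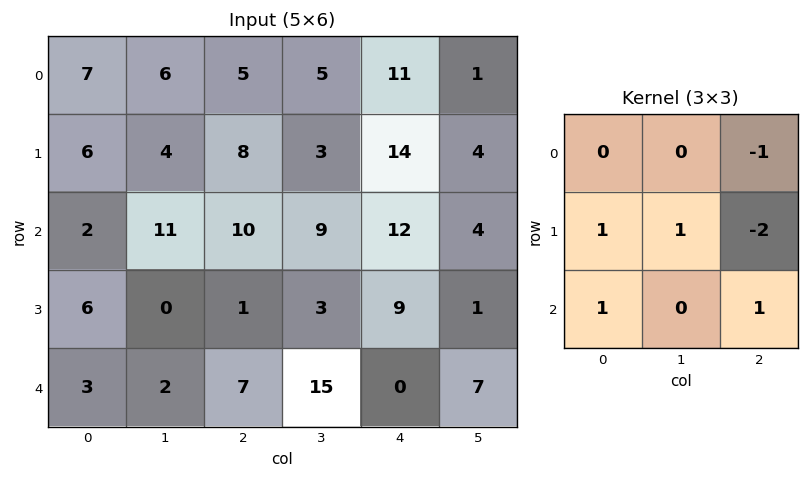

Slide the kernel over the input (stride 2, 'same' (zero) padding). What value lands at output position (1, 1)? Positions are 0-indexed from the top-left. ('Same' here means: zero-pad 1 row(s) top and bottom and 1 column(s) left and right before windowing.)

3

The receptive field on the zero-padded input at this output position is [4 8 3 / 11 10 9 / 0 1 3]. Elementwise product with the kernel and sum: 3·-1 + 11·1 + 10·1 + 9·-2 + 0·1 + 3·1.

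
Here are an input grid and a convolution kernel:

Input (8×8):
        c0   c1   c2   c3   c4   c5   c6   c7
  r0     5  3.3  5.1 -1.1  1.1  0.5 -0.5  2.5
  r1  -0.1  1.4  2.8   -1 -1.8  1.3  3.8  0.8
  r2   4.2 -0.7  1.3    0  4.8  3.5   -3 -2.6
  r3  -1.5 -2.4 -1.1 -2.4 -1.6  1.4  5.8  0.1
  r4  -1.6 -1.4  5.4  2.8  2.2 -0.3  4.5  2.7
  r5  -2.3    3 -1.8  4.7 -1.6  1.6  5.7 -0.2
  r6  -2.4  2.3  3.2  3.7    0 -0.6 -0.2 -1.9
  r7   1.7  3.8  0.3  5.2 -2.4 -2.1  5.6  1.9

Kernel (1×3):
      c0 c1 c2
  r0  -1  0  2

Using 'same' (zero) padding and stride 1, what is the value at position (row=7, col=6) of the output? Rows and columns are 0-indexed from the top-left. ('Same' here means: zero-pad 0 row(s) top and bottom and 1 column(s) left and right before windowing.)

5.9

The receptive field on the zero-padded input at this output position is [-2.1 5.6 1.9]. Elementwise product with the kernel and sum: -2.1·-1 + 1.9·2.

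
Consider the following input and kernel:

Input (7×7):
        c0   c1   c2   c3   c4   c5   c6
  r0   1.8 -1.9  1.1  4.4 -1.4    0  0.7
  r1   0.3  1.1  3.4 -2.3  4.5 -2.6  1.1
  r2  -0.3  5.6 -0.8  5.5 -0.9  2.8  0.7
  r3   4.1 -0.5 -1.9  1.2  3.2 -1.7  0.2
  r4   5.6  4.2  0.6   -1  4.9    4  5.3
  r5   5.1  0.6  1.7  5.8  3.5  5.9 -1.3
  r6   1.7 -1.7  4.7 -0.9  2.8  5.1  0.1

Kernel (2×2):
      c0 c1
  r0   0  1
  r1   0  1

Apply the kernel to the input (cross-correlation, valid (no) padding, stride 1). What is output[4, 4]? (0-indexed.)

The receptive field on the input at this output position is [4.9 4 / 3.5 5.9]. Elementwise product with the kernel and sum: 4·1 + 5.9·1.

9.9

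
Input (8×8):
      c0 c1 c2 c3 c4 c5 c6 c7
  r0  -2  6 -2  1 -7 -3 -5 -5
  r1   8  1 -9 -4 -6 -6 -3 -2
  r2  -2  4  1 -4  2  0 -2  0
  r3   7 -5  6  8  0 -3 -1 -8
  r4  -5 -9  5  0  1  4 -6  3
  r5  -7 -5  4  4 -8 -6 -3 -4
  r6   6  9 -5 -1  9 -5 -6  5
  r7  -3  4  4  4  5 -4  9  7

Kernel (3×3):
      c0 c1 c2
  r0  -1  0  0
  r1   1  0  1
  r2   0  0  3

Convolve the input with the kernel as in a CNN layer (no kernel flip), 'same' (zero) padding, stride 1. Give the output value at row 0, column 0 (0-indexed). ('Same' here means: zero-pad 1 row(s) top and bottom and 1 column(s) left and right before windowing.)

The receptive field on the zero-padded input at this output position is [0 0 0 / 0 -2 6 / 0 8 1]. Elementwise product with the kernel and sum: 0·-1 + 0·1 + 6·1 + 1·3.

9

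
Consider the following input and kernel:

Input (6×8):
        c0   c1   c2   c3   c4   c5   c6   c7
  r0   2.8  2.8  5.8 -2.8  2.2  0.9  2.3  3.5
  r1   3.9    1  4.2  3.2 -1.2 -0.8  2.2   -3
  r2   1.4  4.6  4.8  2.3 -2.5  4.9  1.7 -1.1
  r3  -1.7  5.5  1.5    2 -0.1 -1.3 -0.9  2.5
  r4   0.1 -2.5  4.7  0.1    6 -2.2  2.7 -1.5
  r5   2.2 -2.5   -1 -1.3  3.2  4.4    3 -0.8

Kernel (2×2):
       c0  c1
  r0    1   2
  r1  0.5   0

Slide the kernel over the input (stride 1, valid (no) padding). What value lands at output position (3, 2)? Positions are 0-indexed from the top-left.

The receptive field on the input at this output position is [1.5 2 / 4.7 0.1]. Elementwise product with the kernel and sum: 1.5·1 + 2·2 + 4.7·0.5.

7.85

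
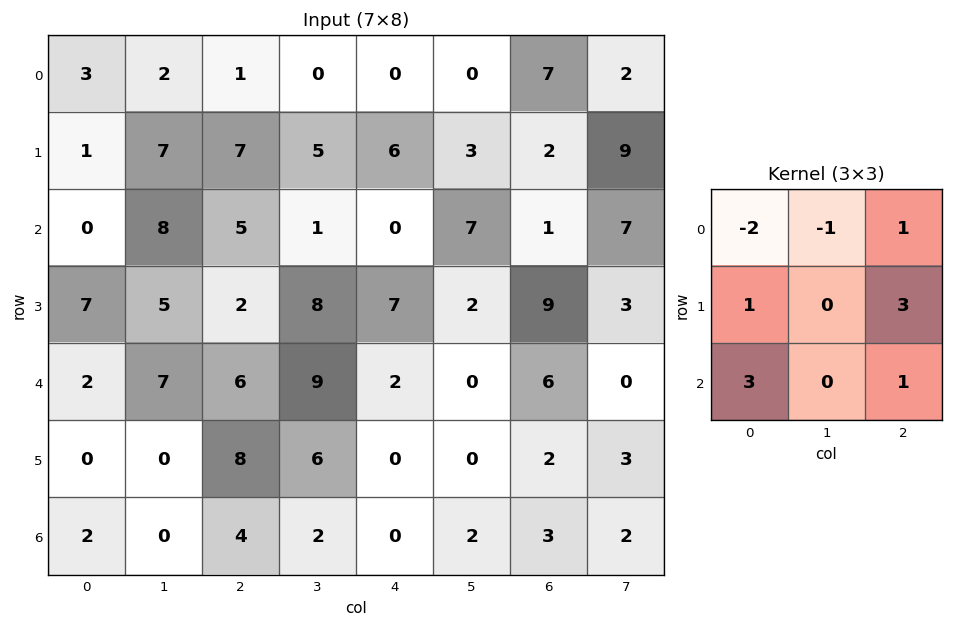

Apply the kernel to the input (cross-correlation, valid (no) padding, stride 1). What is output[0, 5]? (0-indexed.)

53

The receptive field on the input at this output position is [0 7 2 / 3 2 9 / 7 1 7]. Elementwise product with the kernel and sum: 0·-2 + 7·-1 + 2·1 + 3·1 + 9·3 + 7·3 + 7·1.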